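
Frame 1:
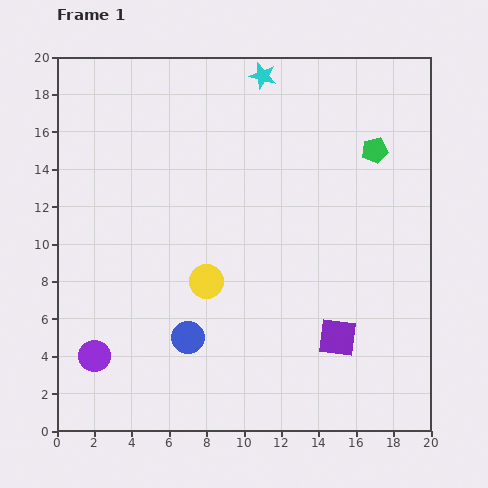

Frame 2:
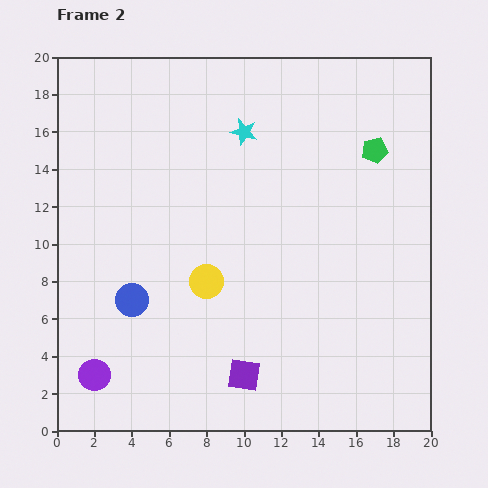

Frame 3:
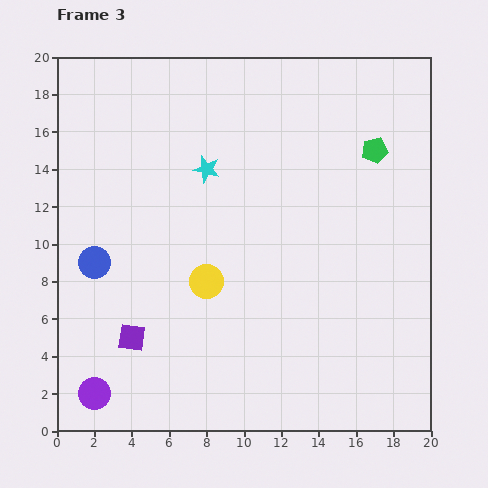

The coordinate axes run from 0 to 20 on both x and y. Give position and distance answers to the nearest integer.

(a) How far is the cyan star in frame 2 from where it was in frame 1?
3

The cyan star moved from (11, 19) to (10, 16), a distance of √(1² + 3²) ≈ 3.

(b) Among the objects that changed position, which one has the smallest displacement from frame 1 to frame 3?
the purple circle

(moved 2)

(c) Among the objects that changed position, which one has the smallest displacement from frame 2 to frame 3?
the purple circle

(moved 1)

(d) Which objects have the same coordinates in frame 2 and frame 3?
the green pentagon, the yellow circle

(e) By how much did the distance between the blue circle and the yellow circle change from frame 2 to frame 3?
+2

Distance in frame 2: 4. Distance in frame 3: 6.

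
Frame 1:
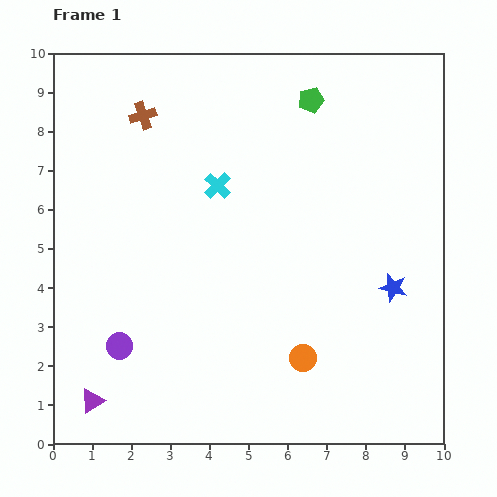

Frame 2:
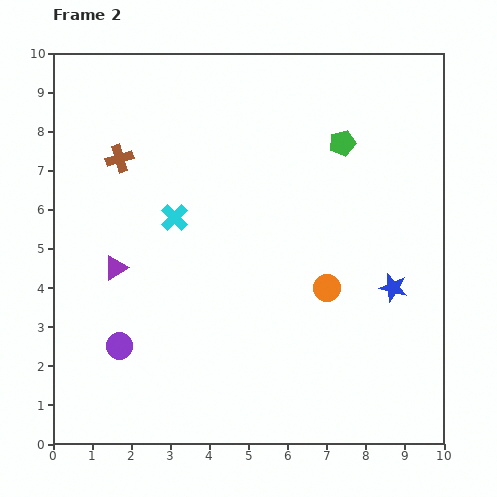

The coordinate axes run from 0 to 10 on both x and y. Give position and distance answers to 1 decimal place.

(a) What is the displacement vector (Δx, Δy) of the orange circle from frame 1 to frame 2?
(0.6, 1.8)

The orange circle was at (6.4, 2.2) in frame 1 and (7.0, 4.0) in frame 2.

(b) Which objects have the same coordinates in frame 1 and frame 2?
the blue star, the purple circle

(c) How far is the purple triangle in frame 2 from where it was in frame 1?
3.5

The purple triangle moved from (1.0, 1.1) to (1.6, 4.5), a distance of √(0.6² + 3.4²) ≈ 3.5.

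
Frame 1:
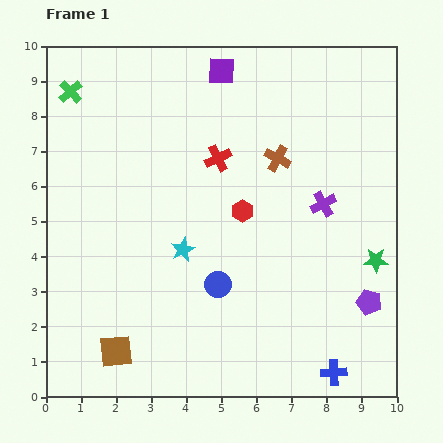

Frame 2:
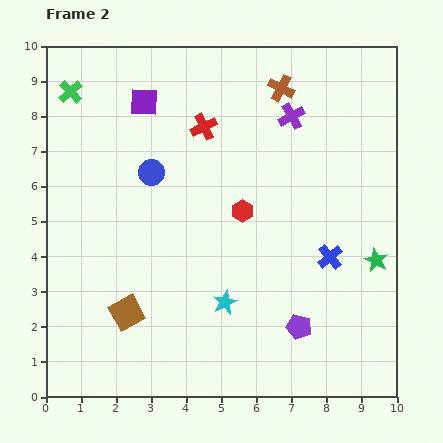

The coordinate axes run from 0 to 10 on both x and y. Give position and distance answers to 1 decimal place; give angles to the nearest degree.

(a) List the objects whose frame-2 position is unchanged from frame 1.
the red hexagon, the green star, the green cross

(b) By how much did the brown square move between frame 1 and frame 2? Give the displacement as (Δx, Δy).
(0.3, 1.1)

The brown square was at (2.0, 1.3) in frame 1 and (2.3, 2.4) in frame 2.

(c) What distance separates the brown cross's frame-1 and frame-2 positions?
2.0

The brown cross moved from (6.6, 6.8) to (6.7, 8.8), a distance of √(0.1² + 2.0²) ≈ 2.0.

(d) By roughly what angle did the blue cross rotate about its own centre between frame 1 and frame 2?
37° counter-clockwise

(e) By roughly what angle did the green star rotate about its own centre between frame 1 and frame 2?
27° clockwise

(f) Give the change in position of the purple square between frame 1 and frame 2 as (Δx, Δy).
(-2.2, -0.9)

The purple square was at (5.0, 9.3) in frame 1 and (2.8, 8.4) in frame 2.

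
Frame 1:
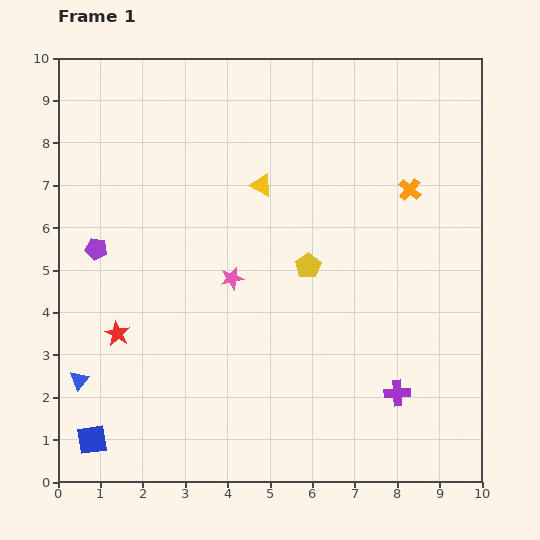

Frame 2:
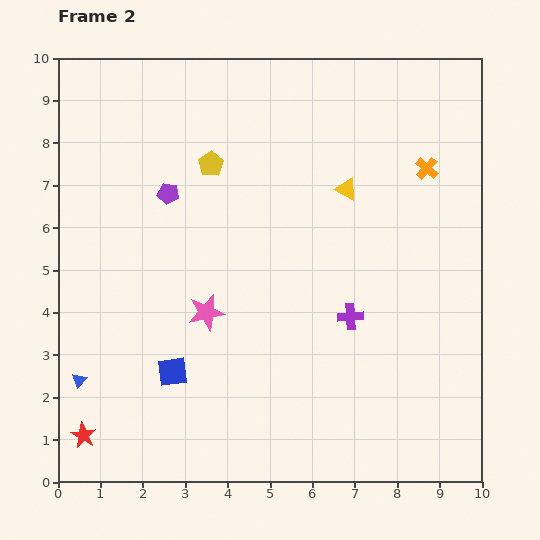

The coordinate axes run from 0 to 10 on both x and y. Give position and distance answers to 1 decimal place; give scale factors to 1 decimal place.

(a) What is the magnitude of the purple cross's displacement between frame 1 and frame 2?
2.1

The purple cross moved from (8.0, 2.1) to (6.9, 3.9), a distance of √(1.1² + 1.8²) ≈ 2.1.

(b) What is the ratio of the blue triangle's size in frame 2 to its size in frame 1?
0.8×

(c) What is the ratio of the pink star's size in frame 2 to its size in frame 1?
1.6×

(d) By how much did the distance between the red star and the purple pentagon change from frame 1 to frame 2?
+3.9

Distance in frame 1: 2.1. Distance in frame 2: 6.0.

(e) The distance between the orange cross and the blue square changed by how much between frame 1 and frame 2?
-1.8

Distance in frame 1: 9.5. Distance in frame 2: 7.7.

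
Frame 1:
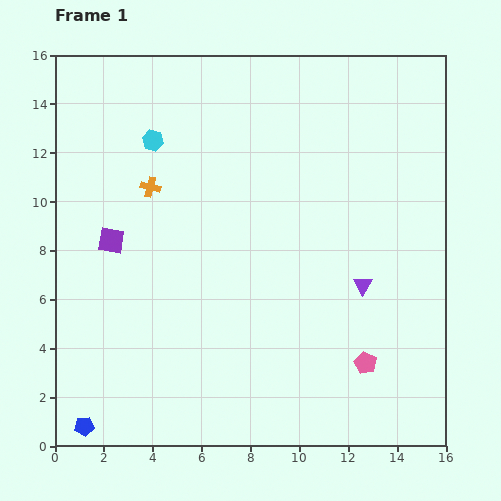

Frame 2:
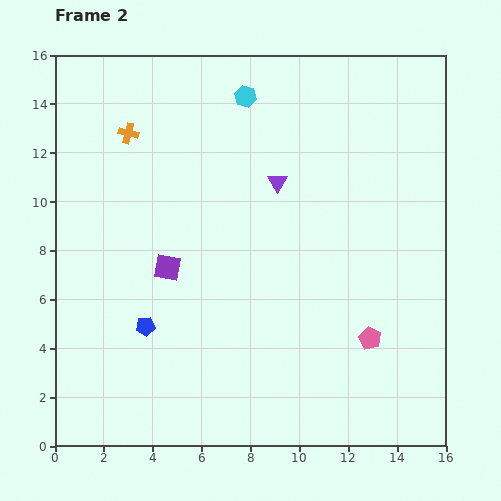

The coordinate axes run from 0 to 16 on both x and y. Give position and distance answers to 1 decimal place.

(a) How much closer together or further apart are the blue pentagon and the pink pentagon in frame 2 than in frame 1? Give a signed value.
-2.6

Distance in frame 1: 11.8. Distance in frame 2: 9.2.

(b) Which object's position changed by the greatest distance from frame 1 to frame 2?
the purple triangle

(moved 5.5; next 4.8)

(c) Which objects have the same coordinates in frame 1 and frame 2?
none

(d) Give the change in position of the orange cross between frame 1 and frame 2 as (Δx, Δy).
(-0.9, 2.2)

The orange cross was at (3.9, 10.6) in frame 1 and (3.0, 12.8) in frame 2.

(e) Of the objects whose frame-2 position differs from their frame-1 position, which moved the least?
the pink pentagon

(moved 1.0)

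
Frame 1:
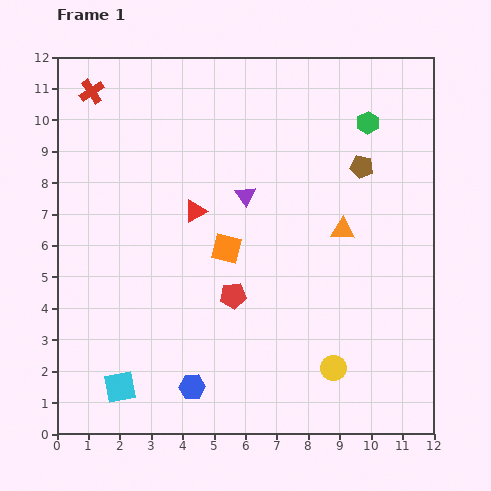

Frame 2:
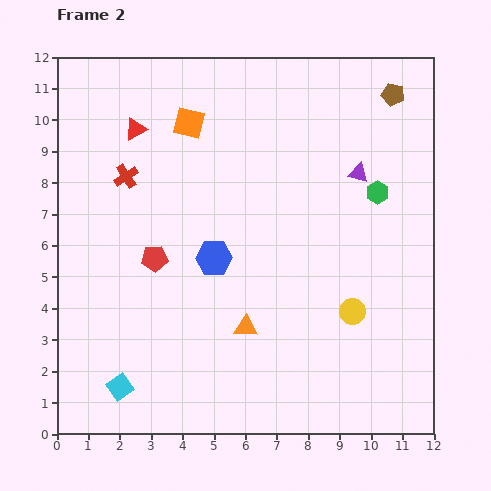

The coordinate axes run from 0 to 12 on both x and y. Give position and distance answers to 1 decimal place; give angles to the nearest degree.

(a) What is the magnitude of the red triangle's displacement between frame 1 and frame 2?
3.2

The red triangle moved from (4.4, 7.1) to (2.5, 9.7), a distance of √(1.9² + 2.6²) ≈ 3.2.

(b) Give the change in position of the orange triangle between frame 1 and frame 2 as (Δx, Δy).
(-3.1, -3.1)

The orange triangle was at (9.1, 6.5) in frame 1 and (6.0, 3.4) in frame 2.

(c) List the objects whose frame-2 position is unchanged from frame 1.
the cyan square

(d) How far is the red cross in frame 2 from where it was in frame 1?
2.9

The red cross moved from (1.1, 10.9) to (2.2, 8.2), a distance of √(1.1² + 2.7²) ≈ 2.9.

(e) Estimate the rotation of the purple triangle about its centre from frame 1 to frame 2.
39° counter-clockwise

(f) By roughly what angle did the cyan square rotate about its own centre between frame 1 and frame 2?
24° counter-clockwise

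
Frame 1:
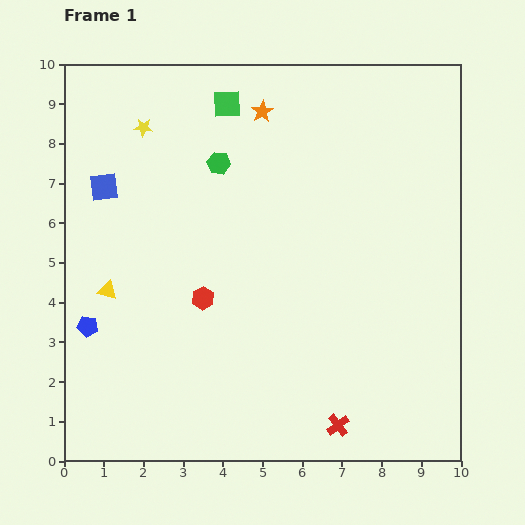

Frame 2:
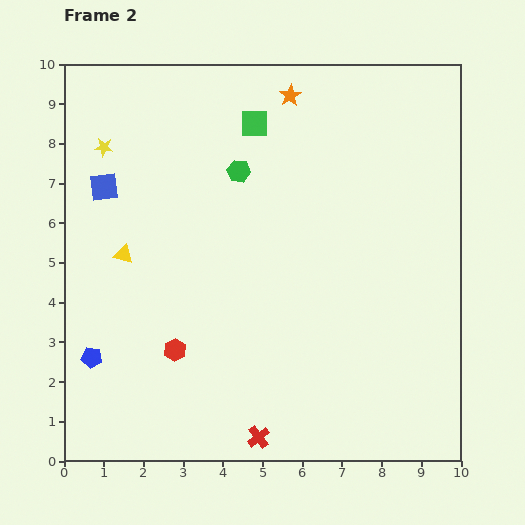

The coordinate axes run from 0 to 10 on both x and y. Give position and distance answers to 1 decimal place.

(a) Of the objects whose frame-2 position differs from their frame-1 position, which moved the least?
the green hexagon

(moved 0.5)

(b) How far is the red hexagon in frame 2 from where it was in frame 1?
1.5

The red hexagon moved from (3.5, 4.1) to (2.8, 2.8), a distance of √(0.7² + 1.3²) ≈ 1.5.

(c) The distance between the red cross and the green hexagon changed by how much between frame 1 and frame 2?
-0.5

Distance in frame 1: 7.2. Distance in frame 2: 6.7.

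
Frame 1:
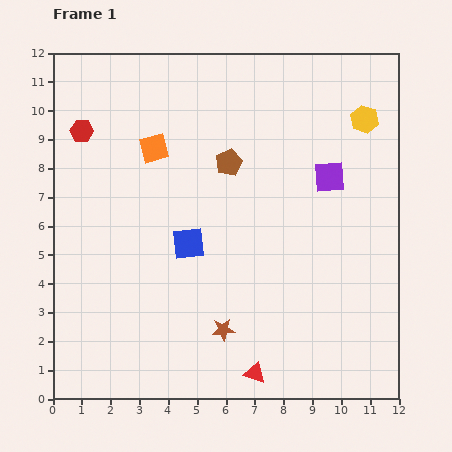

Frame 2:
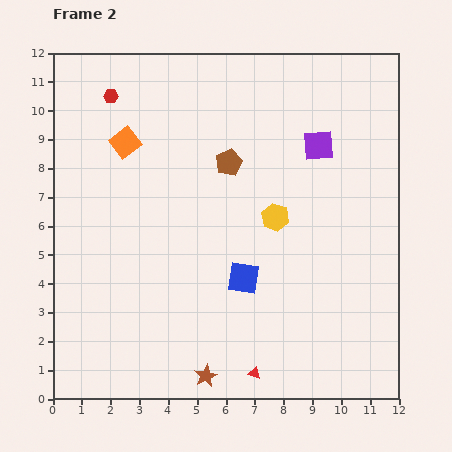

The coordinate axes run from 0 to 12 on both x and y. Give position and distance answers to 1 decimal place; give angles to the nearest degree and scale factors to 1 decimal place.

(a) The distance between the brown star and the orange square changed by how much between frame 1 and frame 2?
+1.9

Distance in frame 1: 6.7. Distance in frame 2: 8.6.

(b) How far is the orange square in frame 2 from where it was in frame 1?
1.0

The orange square moved from (3.5, 8.7) to (2.5, 8.9), a distance of √(1.0² + 0.2²) ≈ 1.0.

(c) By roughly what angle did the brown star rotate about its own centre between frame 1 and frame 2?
20° counter-clockwise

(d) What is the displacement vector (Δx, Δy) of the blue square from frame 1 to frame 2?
(1.9, -1.2)

The blue square was at (4.7, 5.4) in frame 1 and (6.6, 4.2) in frame 2.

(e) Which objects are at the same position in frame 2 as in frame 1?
the brown pentagon, the red triangle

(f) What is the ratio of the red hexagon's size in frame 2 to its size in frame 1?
0.6×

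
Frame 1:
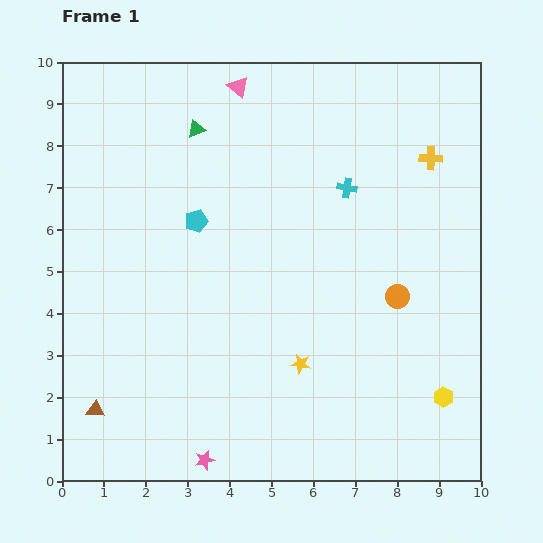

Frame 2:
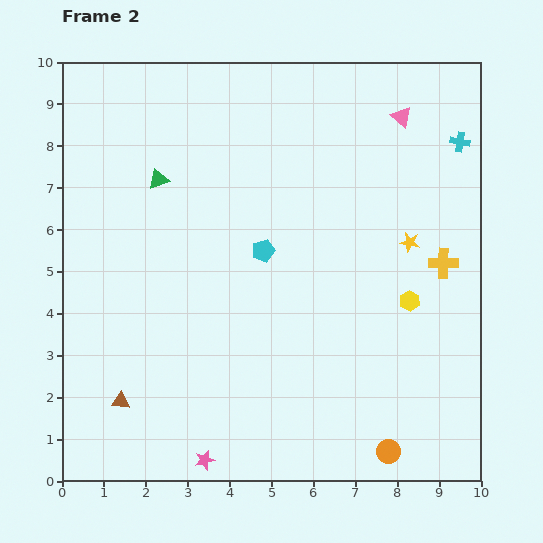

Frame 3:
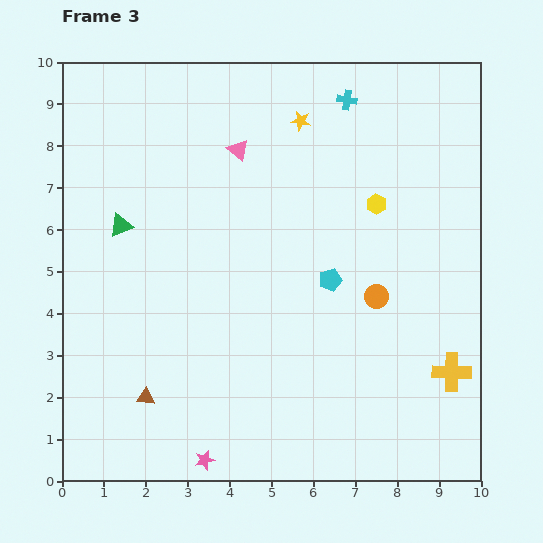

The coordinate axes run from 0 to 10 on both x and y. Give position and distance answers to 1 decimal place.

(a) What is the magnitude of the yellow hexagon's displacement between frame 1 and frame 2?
2.4

The yellow hexagon moved from (9.1, 2.0) to (8.3, 4.3), a distance of √(0.8² + 2.3²) ≈ 2.4.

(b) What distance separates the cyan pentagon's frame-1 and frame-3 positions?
3.5

The cyan pentagon moved from (3.2, 6.2) to (6.4, 4.8), a distance of √(3.2² + 1.4²) ≈ 3.5.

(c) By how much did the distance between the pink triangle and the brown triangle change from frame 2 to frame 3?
-3.2

Distance in frame 2: 9.5. Distance in frame 3: 6.3.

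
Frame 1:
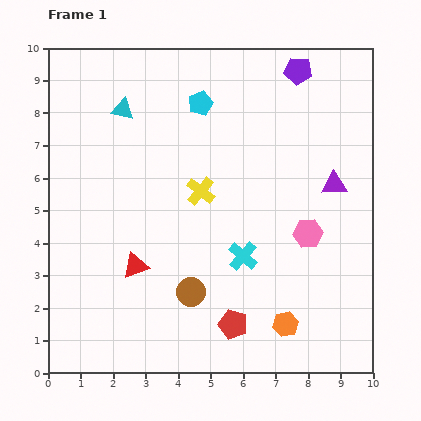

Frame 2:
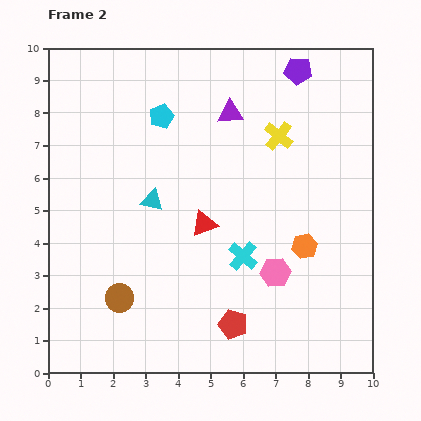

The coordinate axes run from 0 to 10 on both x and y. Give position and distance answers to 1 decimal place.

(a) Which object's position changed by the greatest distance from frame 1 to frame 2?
the purple triangle

(moved 3.9; next 2.9)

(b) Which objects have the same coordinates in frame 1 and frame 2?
the purple pentagon, the red pentagon, the cyan cross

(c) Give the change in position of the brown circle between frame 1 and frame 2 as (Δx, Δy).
(-2.2, -0.2)

The brown circle was at (4.4, 2.5) in frame 1 and (2.2, 2.3) in frame 2.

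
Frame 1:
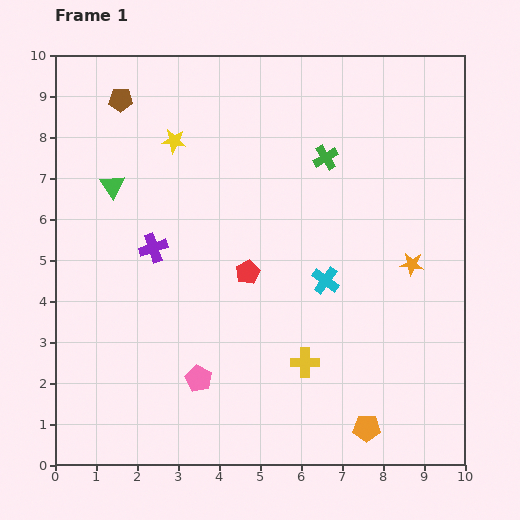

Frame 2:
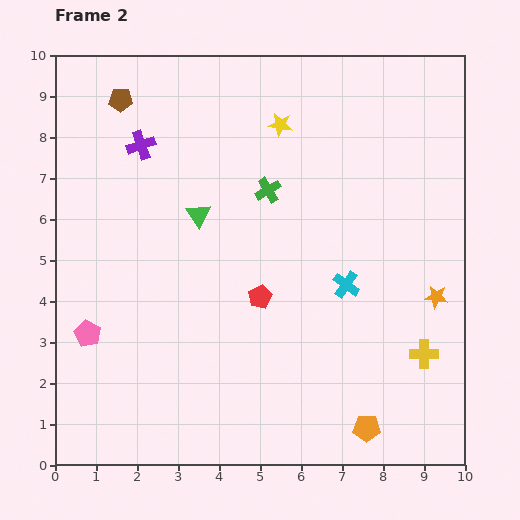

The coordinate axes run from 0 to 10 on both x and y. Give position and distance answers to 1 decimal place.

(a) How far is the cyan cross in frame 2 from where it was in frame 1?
0.5

The cyan cross moved from (6.6, 4.5) to (7.1, 4.4), a distance of √(0.5² + 0.1²) ≈ 0.5.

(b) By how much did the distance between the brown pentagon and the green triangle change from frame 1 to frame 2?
+1.3

Distance in frame 1: 2.1. Distance in frame 2: 3.4.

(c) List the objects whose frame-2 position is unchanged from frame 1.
the orange pentagon, the brown pentagon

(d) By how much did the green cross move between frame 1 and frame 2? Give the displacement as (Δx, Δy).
(-1.4, -0.8)

The green cross was at (6.6, 7.5) in frame 1 and (5.2, 6.7) in frame 2.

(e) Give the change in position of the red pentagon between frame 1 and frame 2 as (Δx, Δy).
(0.3, -0.6)

The red pentagon was at (4.7, 4.7) in frame 1 and (5.0, 4.1) in frame 2.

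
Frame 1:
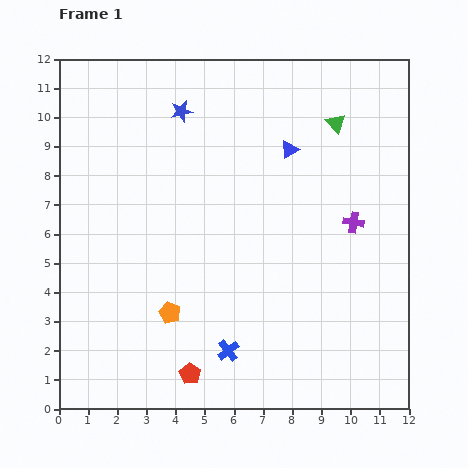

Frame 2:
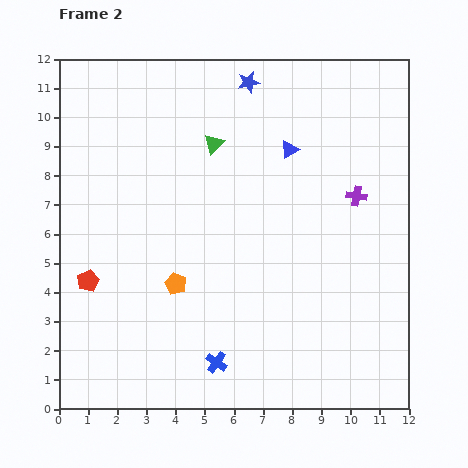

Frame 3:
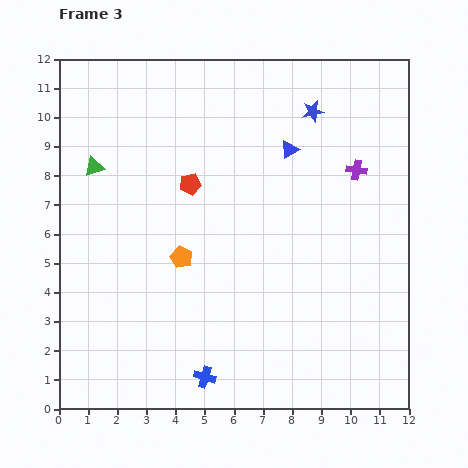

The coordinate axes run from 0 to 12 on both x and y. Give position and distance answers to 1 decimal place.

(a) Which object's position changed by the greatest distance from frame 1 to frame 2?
the red pentagon

(moved 4.7; next 4.3)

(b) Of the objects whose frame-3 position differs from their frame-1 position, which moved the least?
the blue cross

(moved 1.2)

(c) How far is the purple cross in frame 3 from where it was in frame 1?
1.8

The purple cross moved from (10.1, 6.4) to (10.2, 8.2), a distance of √(0.1² + 1.8²) ≈ 1.8.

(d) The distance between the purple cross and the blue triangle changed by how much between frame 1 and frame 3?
-0.9

Distance in frame 1: 3.3. Distance in frame 3: 2.4.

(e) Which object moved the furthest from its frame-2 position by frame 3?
the red pentagon

(moved 4.8; next 4.2)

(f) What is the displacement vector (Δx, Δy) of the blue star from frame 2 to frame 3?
(2.2, -1.0)

The blue star was at (6.5, 11.2) in frame 2 and (8.7, 10.2) in frame 3.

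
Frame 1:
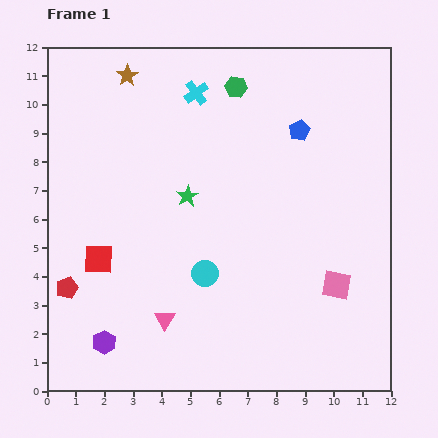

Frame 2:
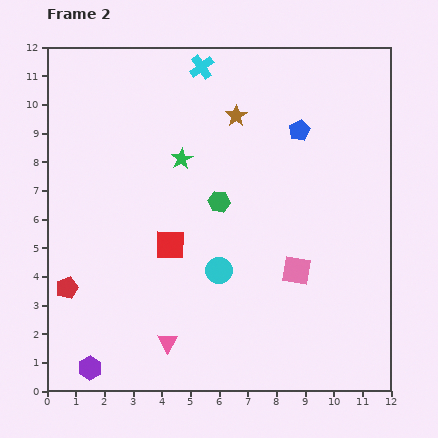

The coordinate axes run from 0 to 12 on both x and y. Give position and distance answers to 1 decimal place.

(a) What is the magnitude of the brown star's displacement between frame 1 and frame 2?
4.0

The brown star moved from (2.8, 11.0) to (6.6, 9.6), a distance of √(3.8² + 1.4²) ≈ 4.0.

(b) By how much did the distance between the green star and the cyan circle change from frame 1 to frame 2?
+1.3

Distance in frame 1: 2.8. Distance in frame 2: 4.1.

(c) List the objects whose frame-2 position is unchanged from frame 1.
the blue pentagon, the red pentagon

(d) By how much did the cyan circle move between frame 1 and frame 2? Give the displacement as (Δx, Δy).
(0.5, 0.1)

The cyan circle was at (5.5, 4.1) in frame 1 and (6.0, 4.2) in frame 2.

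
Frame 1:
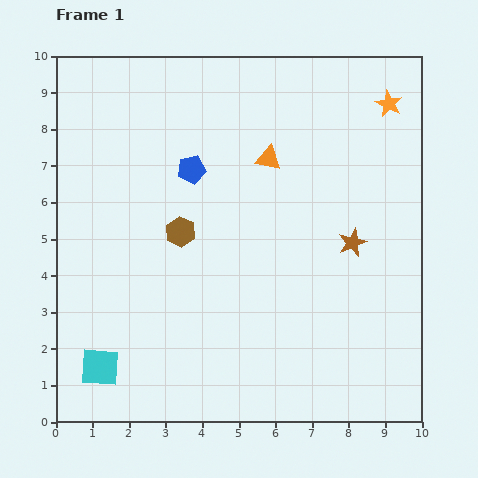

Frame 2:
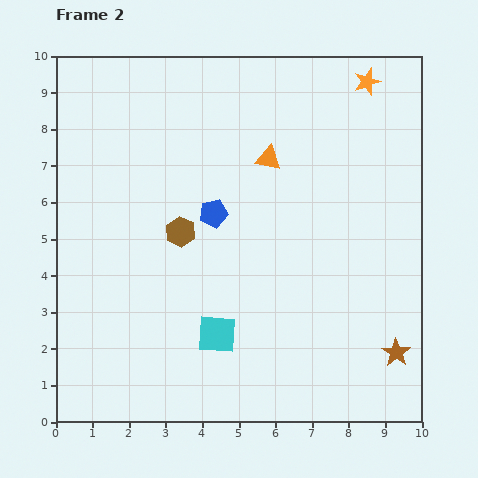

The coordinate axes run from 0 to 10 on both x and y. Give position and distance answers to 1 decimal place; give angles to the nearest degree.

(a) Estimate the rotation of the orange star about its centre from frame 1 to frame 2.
24° clockwise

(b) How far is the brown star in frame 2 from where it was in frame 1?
3.2

The brown star moved from (8.1, 4.9) to (9.3, 1.9), a distance of √(1.2² + 3.0²) ≈ 3.2.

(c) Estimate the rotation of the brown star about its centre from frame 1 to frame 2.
15° counter-clockwise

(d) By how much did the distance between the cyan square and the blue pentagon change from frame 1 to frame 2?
-2.7

Distance in frame 1: 6.0. Distance in frame 2: 3.3.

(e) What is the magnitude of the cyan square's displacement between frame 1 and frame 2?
3.3

The cyan square moved from (1.2, 1.5) to (4.4, 2.4), a distance of √(3.2² + 0.9²) ≈ 3.3.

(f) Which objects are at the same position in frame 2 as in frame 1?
the orange triangle, the brown hexagon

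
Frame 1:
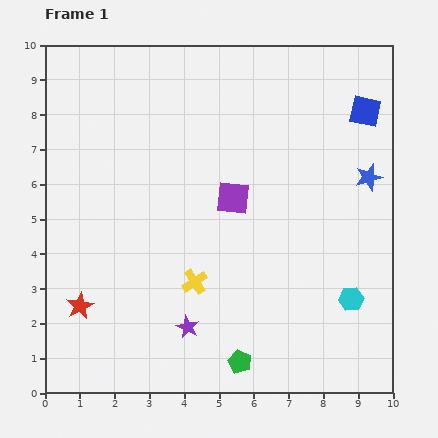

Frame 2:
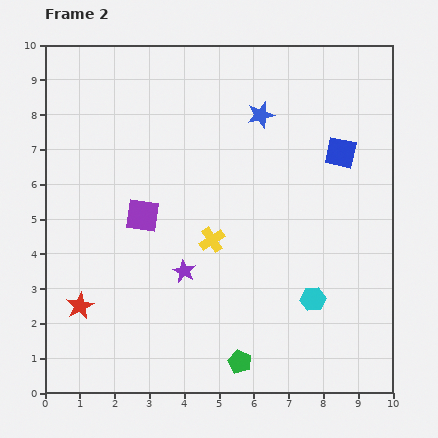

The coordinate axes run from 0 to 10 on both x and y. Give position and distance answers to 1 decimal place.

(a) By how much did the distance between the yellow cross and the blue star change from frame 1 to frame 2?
-1.9

Distance in frame 1: 5.8. Distance in frame 2: 3.9.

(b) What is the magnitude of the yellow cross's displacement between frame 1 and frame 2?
1.3

The yellow cross moved from (4.3, 3.2) to (4.8, 4.4), a distance of √(0.5² + 1.2²) ≈ 1.3.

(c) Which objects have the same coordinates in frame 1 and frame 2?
the red star, the green pentagon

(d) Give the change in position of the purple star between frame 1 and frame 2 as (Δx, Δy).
(-0.1, 1.6)

The purple star was at (4.1, 1.9) in frame 1 and (4.0, 3.5) in frame 2.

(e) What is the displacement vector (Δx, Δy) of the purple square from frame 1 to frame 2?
(-2.6, -0.5)

The purple square was at (5.4, 5.6) in frame 1 and (2.8, 5.1) in frame 2.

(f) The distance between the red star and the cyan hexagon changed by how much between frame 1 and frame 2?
-1.1

Distance in frame 1: 7.8. Distance in frame 2: 6.7.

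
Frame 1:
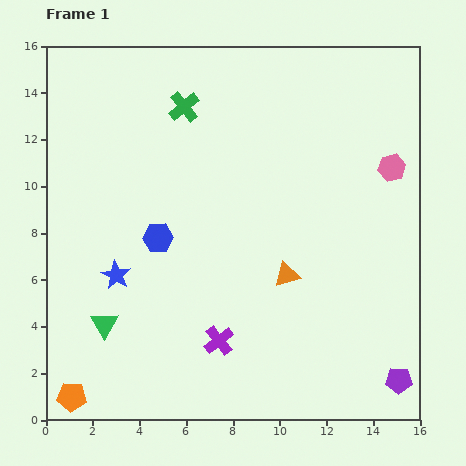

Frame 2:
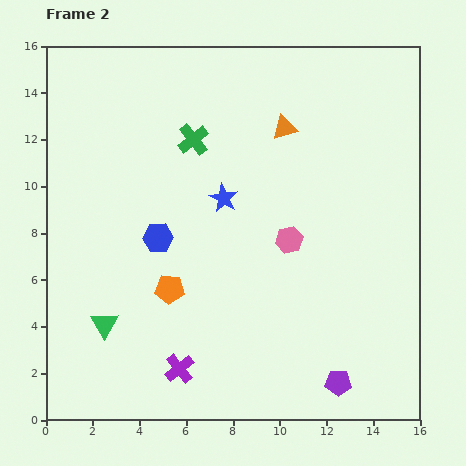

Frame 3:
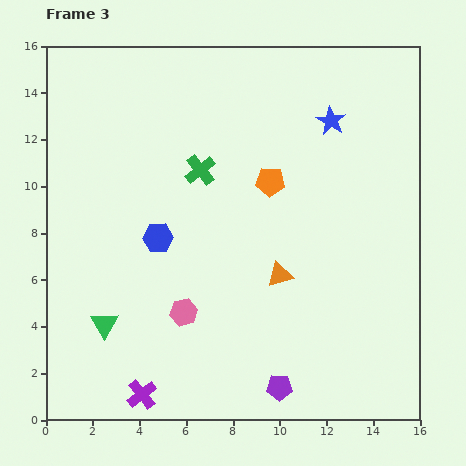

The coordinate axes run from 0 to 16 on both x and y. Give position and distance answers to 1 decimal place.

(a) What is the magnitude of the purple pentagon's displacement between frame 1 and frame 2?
2.6

The purple pentagon moved from (15.1, 1.7) to (12.5, 1.6), a distance of √(2.6² + 0.1²) ≈ 2.6.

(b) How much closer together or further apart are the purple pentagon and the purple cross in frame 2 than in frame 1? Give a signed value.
-1.1

Distance in frame 1: 7.9. Distance in frame 2: 6.8.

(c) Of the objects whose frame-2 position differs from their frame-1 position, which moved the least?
the green cross

(moved 1.5)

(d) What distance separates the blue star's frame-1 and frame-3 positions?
11.3

The blue star moved from (3.0, 6.2) to (12.2, 12.8), a distance of √(9.2² + 6.6²) ≈ 11.3.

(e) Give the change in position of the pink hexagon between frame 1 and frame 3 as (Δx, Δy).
(-8.9, -6.2)

The pink hexagon was at (14.8, 10.8) in frame 1 and (5.9, 4.6) in frame 3.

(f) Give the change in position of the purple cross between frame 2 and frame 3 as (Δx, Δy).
(-1.6, -1.1)

The purple cross was at (5.7, 2.2) in frame 2 and (4.1, 1.1) in frame 3.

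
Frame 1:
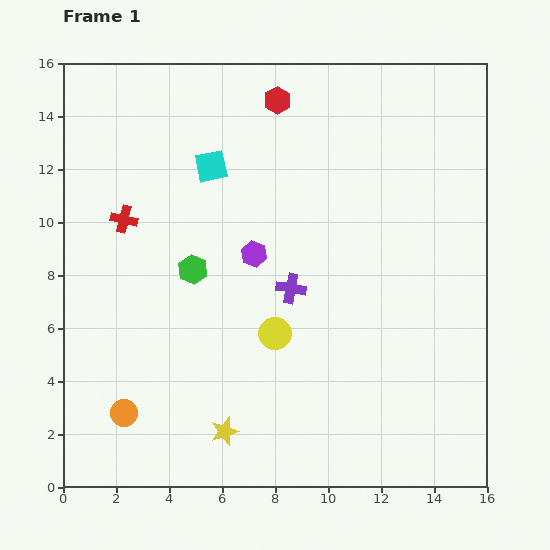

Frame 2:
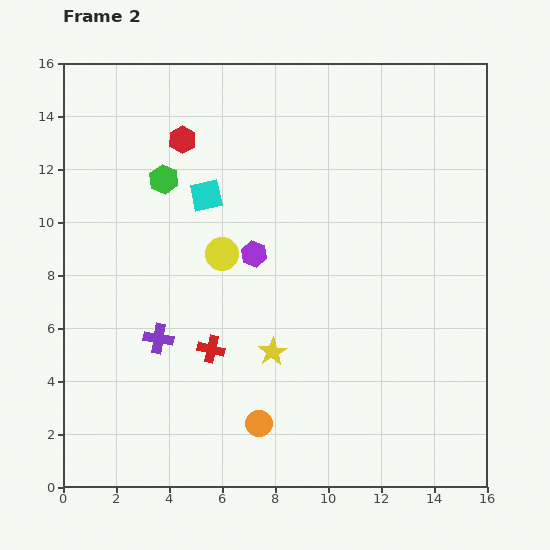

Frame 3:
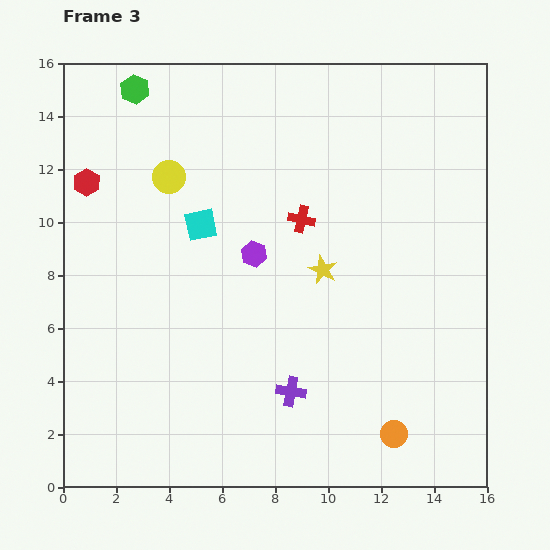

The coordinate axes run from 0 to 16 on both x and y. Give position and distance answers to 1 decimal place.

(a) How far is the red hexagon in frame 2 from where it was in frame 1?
3.9

The red hexagon moved from (8.1, 14.6) to (4.5, 13.1), a distance of √(3.6² + 1.5²) ≈ 3.9.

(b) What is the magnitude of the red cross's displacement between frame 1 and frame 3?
6.7

The red cross moved from (2.3, 10.1) to (9.0, 10.1), a distance of √(6.7² + 0.0²) ≈ 6.7.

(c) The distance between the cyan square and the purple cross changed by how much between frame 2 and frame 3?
+1.5

Distance in frame 2: 5.7. Distance in frame 3: 7.2.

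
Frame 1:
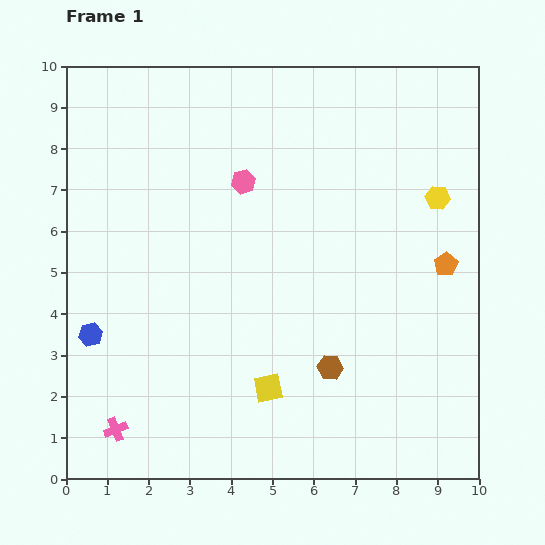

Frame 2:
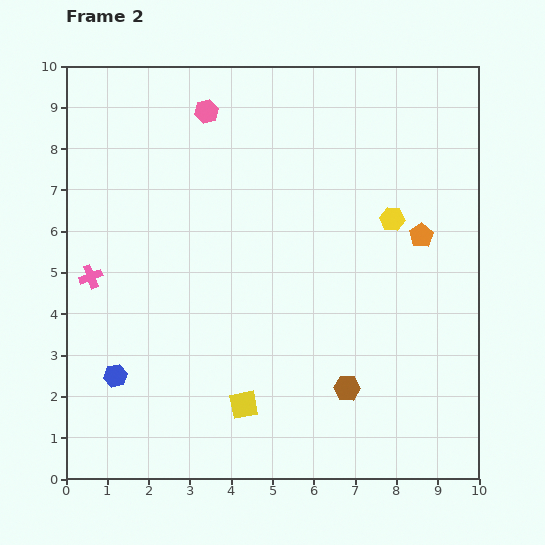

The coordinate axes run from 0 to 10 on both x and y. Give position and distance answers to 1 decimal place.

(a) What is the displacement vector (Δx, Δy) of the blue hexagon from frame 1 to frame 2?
(0.6, -1.0)

The blue hexagon was at (0.6, 3.5) in frame 1 and (1.2, 2.5) in frame 2.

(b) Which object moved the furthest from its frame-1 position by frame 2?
the pink cross

(moved 3.7; next 1.9)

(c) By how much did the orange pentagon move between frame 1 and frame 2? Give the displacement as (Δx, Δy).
(-0.6, 0.7)

The orange pentagon was at (9.2, 5.2) in frame 1 and (8.6, 5.9) in frame 2.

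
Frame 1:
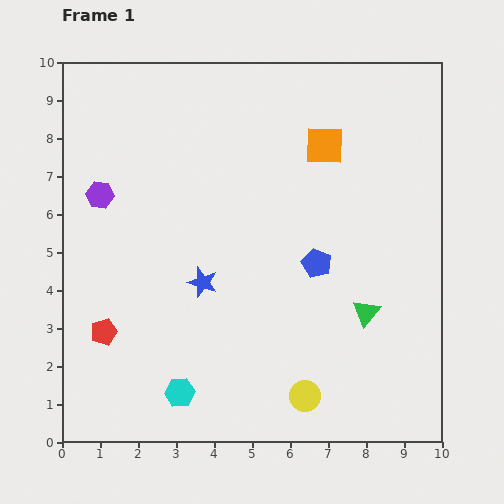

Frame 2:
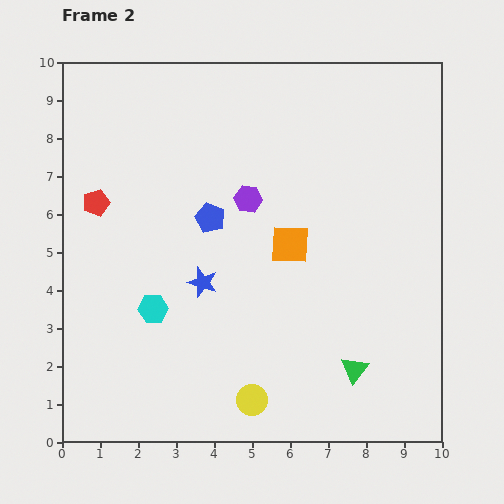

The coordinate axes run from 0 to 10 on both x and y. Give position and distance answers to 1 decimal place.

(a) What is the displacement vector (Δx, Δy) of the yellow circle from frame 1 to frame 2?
(-1.4, -0.1)

The yellow circle was at (6.4, 1.2) in frame 1 and (5.0, 1.1) in frame 2.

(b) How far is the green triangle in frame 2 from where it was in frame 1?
1.5

The green triangle moved from (8.0, 3.4) to (7.7, 1.9), a distance of √(0.3² + 1.5²) ≈ 1.5.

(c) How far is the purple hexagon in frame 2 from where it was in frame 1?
3.9

The purple hexagon moved from (1.0, 6.5) to (4.9, 6.4), a distance of √(3.9² + 0.1²) ≈ 3.9.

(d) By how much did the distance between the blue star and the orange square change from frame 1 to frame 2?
-2.3

Distance in frame 1: 4.8. Distance in frame 2: 2.5.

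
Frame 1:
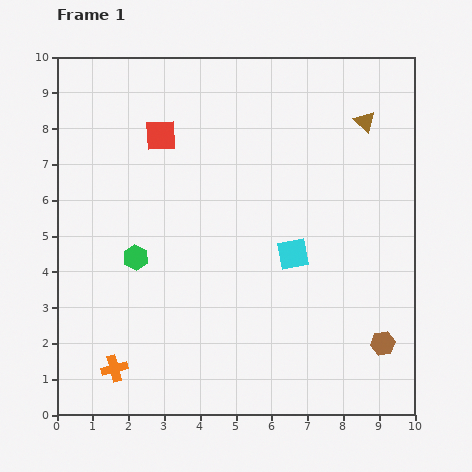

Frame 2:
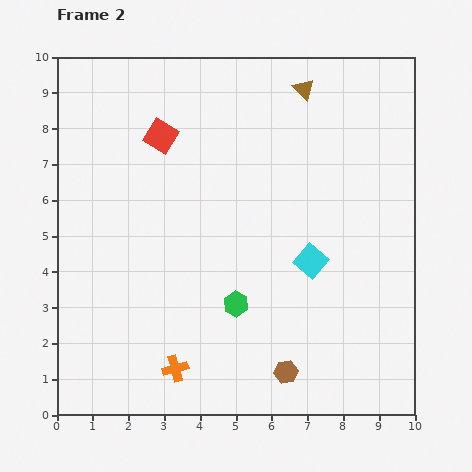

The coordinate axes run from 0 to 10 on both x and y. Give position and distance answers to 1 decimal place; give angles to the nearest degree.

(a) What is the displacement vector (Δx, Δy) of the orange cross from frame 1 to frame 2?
(1.7, 0.0)

The orange cross was at (1.6, 1.3) in frame 1 and (3.3, 1.3) in frame 2.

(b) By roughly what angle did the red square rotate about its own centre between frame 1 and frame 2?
34° clockwise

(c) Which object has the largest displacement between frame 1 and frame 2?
the green hexagon

(moved 3.1; next 2.8)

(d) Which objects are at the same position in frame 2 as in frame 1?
the red square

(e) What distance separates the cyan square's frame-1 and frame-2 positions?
0.5

The cyan square moved from (6.6, 4.5) to (7.1, 4.3), a distance of √(0.5² + 0.2²) ≈ 0.5.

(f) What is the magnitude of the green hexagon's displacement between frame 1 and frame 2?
3.1

The green hexagon moved from (2.2, 4.4) to (5.0, 3.1), a distance of √(2.8² + 1.3²) ≈ 3.1.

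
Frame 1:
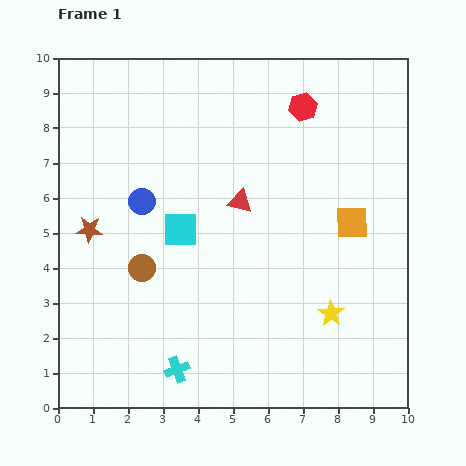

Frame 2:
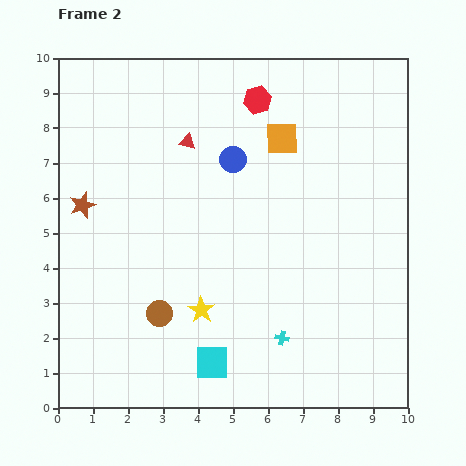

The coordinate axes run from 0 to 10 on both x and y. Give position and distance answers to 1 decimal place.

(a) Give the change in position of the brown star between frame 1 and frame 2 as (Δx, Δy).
(-0.2, 0.7)

The brown star was at (0.9, 5.1) in frame 1 and (0.7, 5.8) in frame 2.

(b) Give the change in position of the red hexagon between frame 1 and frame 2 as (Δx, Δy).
(-1.3, 0.2)

The red hexagon was at (7.0, 8.6) in frame 1 and (5.7, 8.8) in frame 2.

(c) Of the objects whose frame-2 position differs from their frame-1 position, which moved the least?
the brown star

(moved 0.7)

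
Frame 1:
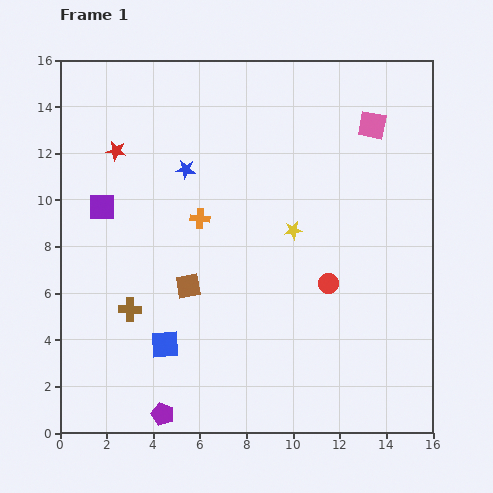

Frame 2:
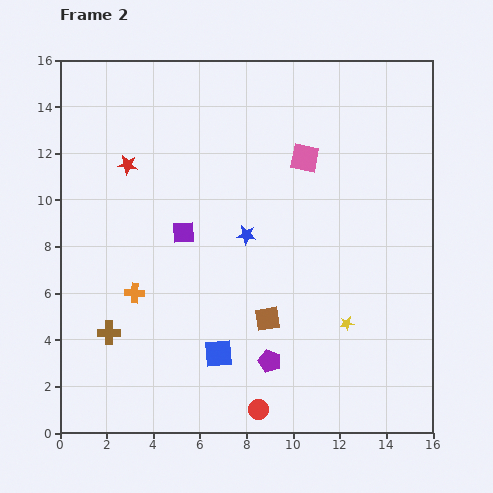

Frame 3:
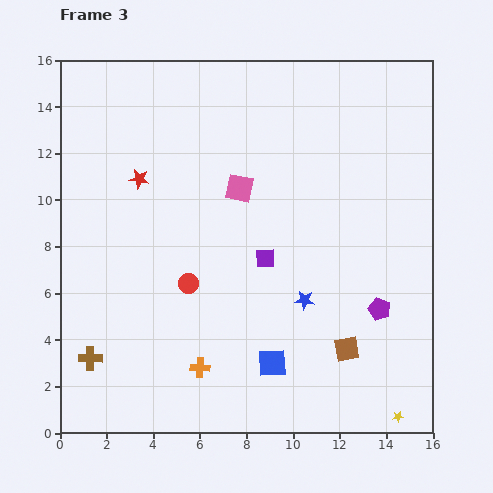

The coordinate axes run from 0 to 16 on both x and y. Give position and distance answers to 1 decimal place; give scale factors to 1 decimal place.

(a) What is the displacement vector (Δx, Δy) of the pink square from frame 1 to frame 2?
(-2.9, -1.4)

The pink square was at (13.4, 13.2) in frame 1 and (10.5, 11.8) in frame 2.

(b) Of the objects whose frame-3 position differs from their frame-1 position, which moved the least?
the red star

(moved 1.6)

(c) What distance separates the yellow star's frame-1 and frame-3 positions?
9.2

The yellow star moved from (10.0, 8.7) to (14.5, 0.7), a distance of √(4.5² + 8.0²) ≈ 9.2.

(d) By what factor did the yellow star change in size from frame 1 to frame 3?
0.6×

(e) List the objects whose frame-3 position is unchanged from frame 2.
none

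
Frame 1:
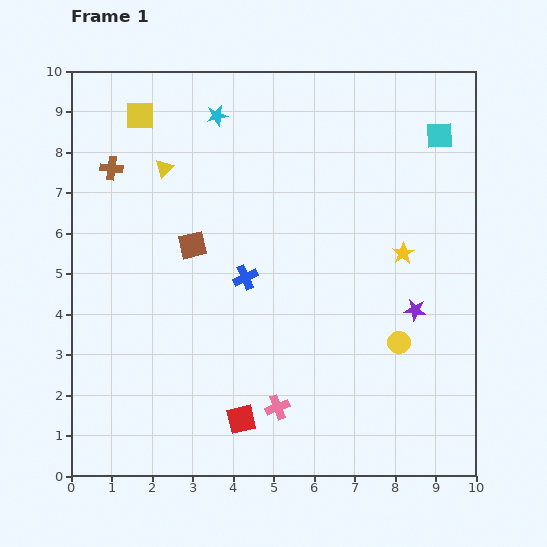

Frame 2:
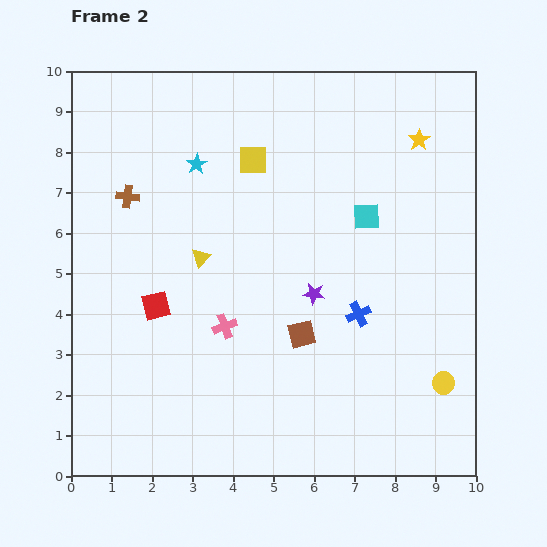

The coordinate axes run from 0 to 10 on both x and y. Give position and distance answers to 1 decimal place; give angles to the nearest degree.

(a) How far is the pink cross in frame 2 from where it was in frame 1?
2.4

The pink cross moved from (5.1, 1.7) to (3.8, 3.7), a distance of √(1.3² + 2.0²) ≈ 2.4.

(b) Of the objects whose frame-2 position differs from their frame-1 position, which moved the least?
the brown cross

(moved 0.8)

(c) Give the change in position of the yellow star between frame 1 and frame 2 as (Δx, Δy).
(0.4, 2.8)

The yellow star was at (8.2, 5.5) in frame 1 and (8.6, 8.3) in frame 2.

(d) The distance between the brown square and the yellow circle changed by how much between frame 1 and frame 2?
-1.9

Distance in frame 1: 5.6. Distance in frame 2: 3.7.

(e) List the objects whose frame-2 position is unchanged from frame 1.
none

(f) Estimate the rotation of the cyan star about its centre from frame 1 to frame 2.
21° counter-clockwise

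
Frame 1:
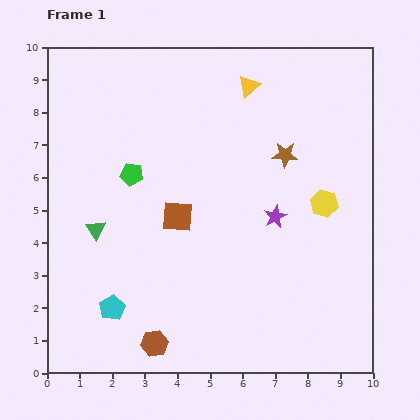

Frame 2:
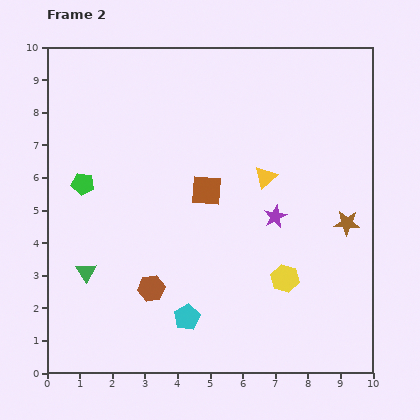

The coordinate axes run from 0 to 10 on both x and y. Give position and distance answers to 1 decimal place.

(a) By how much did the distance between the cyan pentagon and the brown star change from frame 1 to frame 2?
-1.4

Distance in frame 1: 7.1. Distance in frame 2: 5.7.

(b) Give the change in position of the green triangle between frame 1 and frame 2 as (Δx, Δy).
(-0.3, -1.3)

The green triangle was at (1.5, 4.4) in frame 1 and (1.2, 3.1) in frame 2.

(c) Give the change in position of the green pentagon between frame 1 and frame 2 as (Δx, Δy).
(-1.5, -0.3)

The green pentagon was at (2.6, 6.1) in frame 1 and (1.1, 5.8) in frame 2.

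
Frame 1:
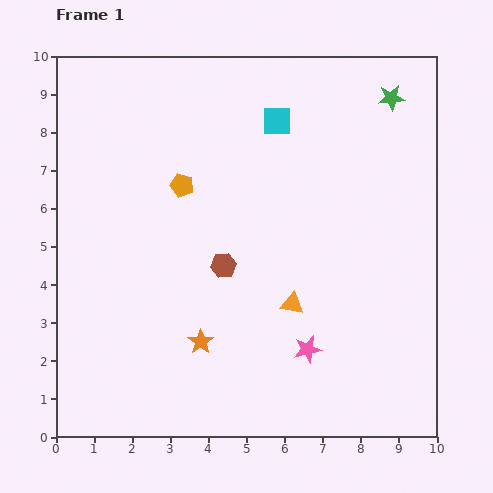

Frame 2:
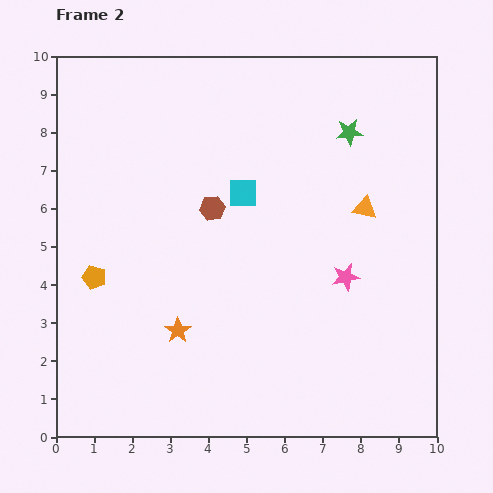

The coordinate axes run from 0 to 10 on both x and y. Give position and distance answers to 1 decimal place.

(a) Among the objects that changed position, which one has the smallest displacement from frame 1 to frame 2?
the orange star

(moved 0.7)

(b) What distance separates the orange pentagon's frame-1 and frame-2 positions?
3.3

The orange pentagon moved from (3.3, 6.6) to (1.0, 4.2), a distance of √(2.3² + 2.4²) ≈ 3.3.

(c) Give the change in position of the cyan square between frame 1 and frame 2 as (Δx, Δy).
(-0.9, -1.9)

The cyan square was at (5.8, 8.3) in frame 1 and (4.9, 6.4) in frame 2.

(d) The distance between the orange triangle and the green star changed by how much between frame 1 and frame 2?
-4.0

Distance in frame 1: 6.0. Distance in frame 2: 2.0.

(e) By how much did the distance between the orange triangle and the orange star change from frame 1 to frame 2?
+3.3

Distance in frame 1: 2.6. Distance in frame 2: 5.9.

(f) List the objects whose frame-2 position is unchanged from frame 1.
none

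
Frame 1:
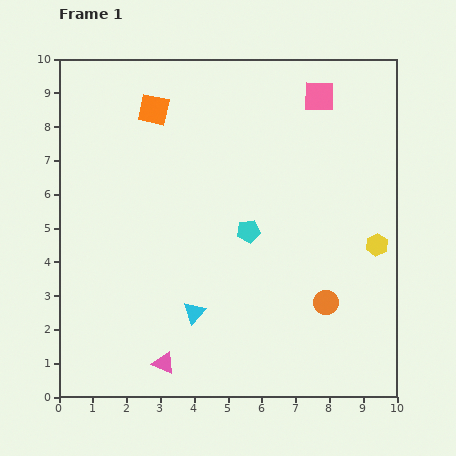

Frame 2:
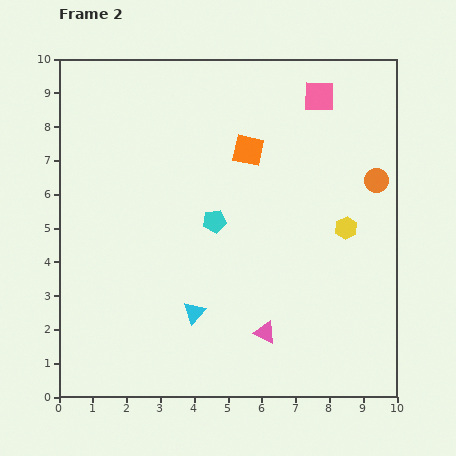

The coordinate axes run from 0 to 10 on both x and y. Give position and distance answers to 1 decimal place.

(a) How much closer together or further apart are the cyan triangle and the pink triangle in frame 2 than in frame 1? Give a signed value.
+0.5

Distance in frame 1: 1.7. Distance in frame 2: 2.2.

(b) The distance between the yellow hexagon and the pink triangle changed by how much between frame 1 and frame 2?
-3.3

Distance in frame 1: 7.2. Distance in frame 2: 3.9.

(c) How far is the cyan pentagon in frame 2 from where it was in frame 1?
1.0

The cyan pentagon moved from (5.6, 4.9) to (4.6, 5.2), a distance of √(1.0² + 0.3²) ≈ 1.0.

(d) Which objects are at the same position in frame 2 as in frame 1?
the pink square, the cyan triangle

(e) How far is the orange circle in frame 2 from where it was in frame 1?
3.9

The orange circle moved from (7.9, 2.8) to (9.4, 6.4), a distance of √(1.5² + 3.6²) ≈ 3.9.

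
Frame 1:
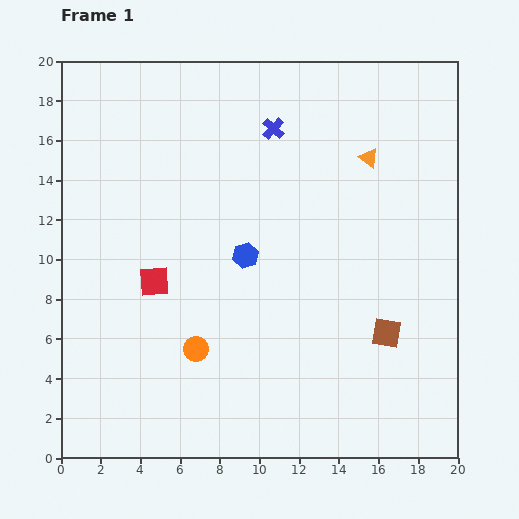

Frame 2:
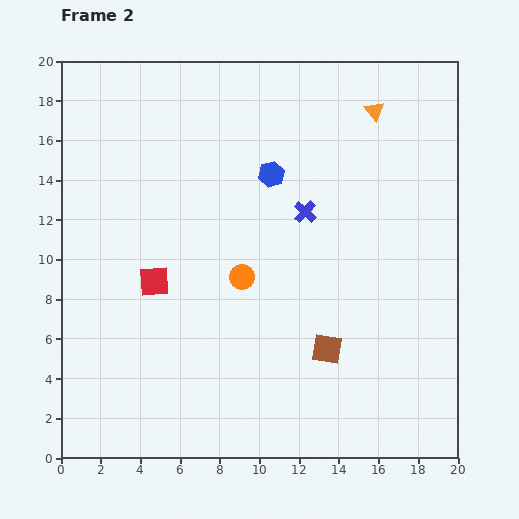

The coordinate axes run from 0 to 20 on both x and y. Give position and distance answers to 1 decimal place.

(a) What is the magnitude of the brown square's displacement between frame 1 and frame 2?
3.1

The brown square moved from (16.4, 6.3) to (13.4, 5.5), a distance of √(3.0² + 0.8²) ≈ 3.1.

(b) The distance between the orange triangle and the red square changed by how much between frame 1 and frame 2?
+1.5

Distance in frame 1: 12.5. Distance in frame 2: 14.0.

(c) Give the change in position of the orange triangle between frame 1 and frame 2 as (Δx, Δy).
(0.3, 2.4)

The orange triangle was at (15.5, 15.1) in frame 1 and (15.8, 17.5) in frame 2.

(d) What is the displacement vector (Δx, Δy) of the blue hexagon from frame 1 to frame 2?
(1.3, 4.1)

The blue hexagon was at (9.3, 10.2) in frame 1 and (10.6, 14.3) in frame 2.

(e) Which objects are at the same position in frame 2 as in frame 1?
the red square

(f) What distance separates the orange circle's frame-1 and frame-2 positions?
4.3

The orange circle moved from (6.8, 5.5) to (9.1, 9.1), a distance of √(2.3² + 3.6²) ≈ 4.3.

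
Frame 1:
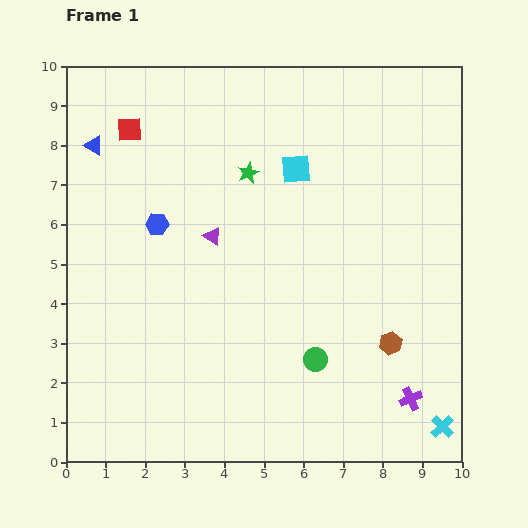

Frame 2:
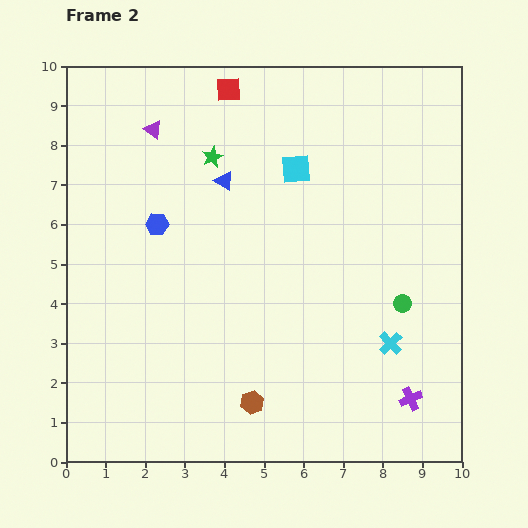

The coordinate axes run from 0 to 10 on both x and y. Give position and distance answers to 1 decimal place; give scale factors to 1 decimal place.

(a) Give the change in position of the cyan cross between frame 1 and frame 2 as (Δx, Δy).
(-1.3, 2.1)

The cyan cross was at (9.5, 0.9) in frame 1 and (8.2, 3.0) in frame 2.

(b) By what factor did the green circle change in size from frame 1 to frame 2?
0.8×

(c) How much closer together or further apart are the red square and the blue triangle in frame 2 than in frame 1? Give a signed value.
+1.3

Distance in frame 1: 1.0. Distance in frame 2: 2.3.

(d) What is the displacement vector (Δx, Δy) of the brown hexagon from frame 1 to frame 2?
(-3.5, -1.5)

The brown hexagon was at (8.2, 3.0) in frame 1 and (4.7, 1.5) in frame 2.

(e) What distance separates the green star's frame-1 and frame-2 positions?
1.0

The green star moved from (4.6, 7.3) to (3.7, 7.7), a distance of √(0.9² + 0.4²) ≈ 1.0.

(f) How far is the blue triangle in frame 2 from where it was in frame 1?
3.4

The blue triangle moved from (0.7, 8.0) to (4.0, 7.1), a distance of √(3.3² + 0.9²) ≈ 3.4.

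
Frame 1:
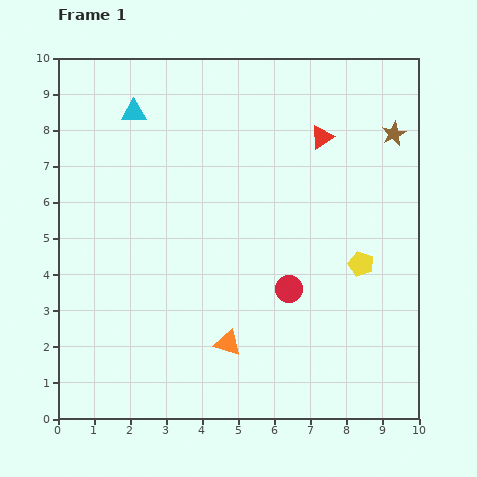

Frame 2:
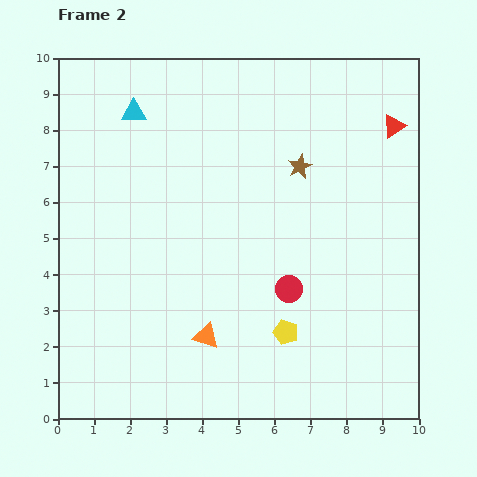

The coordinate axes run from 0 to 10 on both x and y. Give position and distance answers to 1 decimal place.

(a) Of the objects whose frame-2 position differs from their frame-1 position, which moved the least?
the orange triangle

(moved 0.6)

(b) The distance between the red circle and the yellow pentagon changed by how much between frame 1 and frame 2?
-0.9

Distance in frame 1: 2.1. Distance in frame 2: 1.2.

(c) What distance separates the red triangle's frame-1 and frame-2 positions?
2.0

The red triangle moved from (7.3, 7.8) to (9.3, 8.1), a distance of √(2.0² + 0.3²) ≈ 2.0.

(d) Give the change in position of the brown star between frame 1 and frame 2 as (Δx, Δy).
(-2.6, -0.9)

The brown star was at (9.3, 7.9) in frame 1 and (6.7, 7.0) in frame 2.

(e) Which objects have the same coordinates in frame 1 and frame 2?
the red circle, the cyan triangle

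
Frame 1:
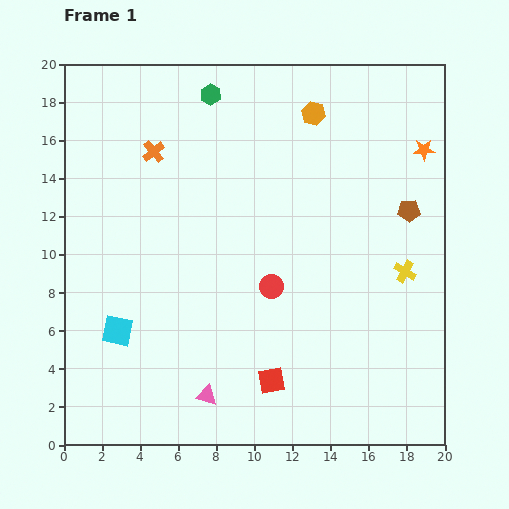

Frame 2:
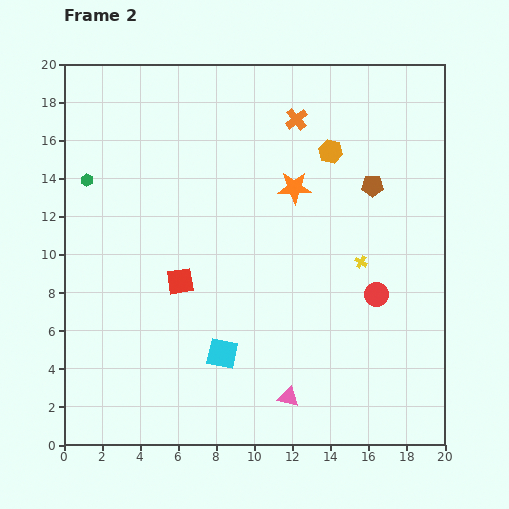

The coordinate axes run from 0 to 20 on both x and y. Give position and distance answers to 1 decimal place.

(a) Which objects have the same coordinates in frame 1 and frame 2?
none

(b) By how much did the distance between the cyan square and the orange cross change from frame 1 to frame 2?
+3.3

Distance in frame 1: 9.6. Distance in frame 2: 12.9.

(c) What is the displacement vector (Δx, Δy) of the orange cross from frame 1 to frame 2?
(7.5, 1.7)

The orange cross was at (4.7, 15.4) in frame 1 and (12.2, 17.1) in frame 2.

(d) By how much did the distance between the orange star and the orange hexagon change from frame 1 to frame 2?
-3.4

Distance in frame 1: 6.1. Distance in frame 2: 2.7.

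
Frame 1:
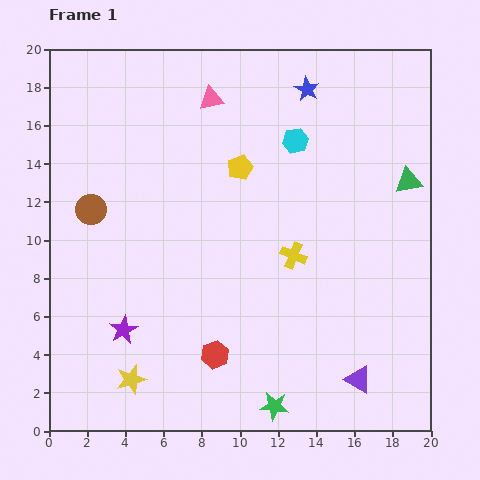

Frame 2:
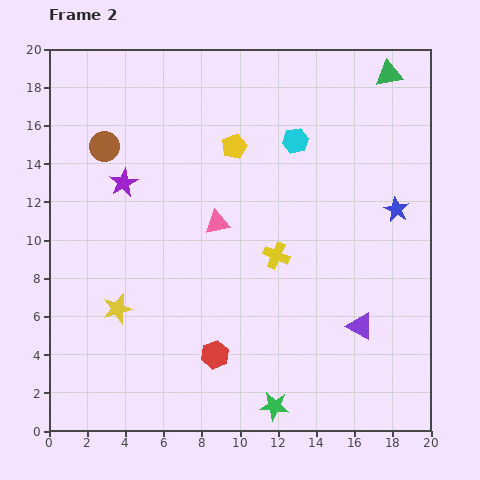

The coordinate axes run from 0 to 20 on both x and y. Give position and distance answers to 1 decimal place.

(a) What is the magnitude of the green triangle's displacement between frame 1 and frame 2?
5.7

The green triangle moved from (18.8, 13.1) to (17.8, 18.7), a distance of √(1.0² + 5.6²) ≈ 5.7.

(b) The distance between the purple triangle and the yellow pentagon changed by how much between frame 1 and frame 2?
-1.2

Distance in frame 1: 12.7. Distance in frame 2: 11.5.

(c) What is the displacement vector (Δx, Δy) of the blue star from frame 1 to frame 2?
(4.7, -6.3)

The blue star was at (13.5, 17.9) in frame 1 and (18.2, 11.6) in frame 2.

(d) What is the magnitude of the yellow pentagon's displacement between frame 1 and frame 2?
1.1

The yellow pentagon moved from (10.0, 13.8) to (9.7, 14.9), a distance of √(0.3² + 1.1²) ≈ 1.1.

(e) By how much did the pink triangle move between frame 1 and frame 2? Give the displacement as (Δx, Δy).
(0.3, -6.5)

The pink triangle was at (8.5, 17.4) in frame 1 and (8.8, 10.9) in frame 2.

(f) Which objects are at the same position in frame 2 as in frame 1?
the red hexagon, the green star, the cyan hexagon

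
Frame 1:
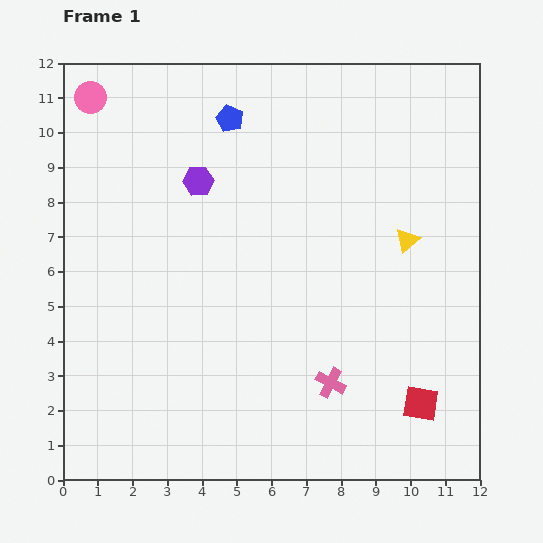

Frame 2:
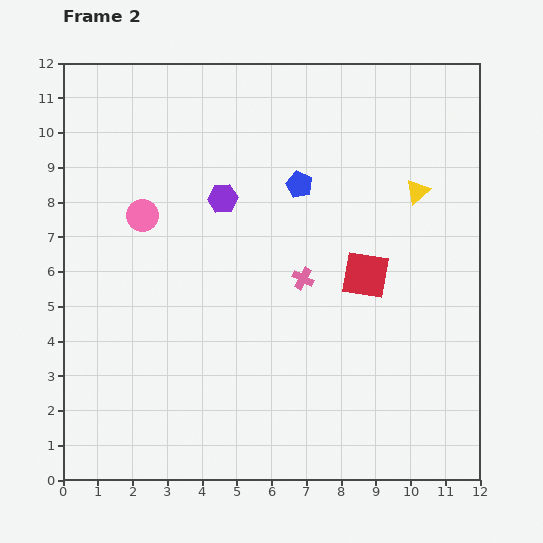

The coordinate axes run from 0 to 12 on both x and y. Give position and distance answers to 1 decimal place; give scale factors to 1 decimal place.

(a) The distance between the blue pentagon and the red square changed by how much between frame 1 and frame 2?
-6.7

Distance in frame 1: 9.9. Distance in frame 2: 3.2.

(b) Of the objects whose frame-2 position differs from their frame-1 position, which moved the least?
the purple hexagon

(moved 0.9)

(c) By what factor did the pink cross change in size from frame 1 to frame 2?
0.7×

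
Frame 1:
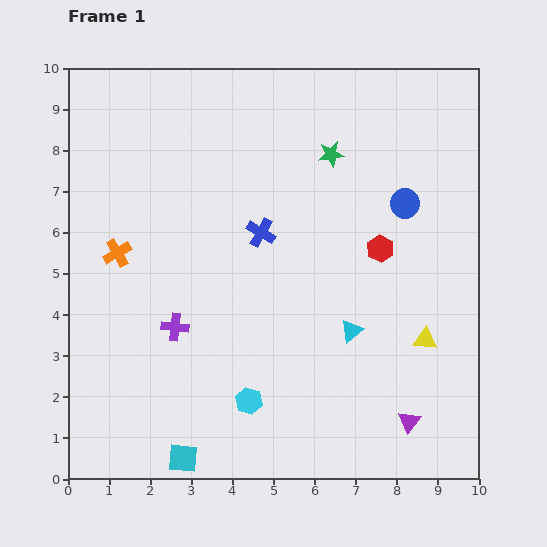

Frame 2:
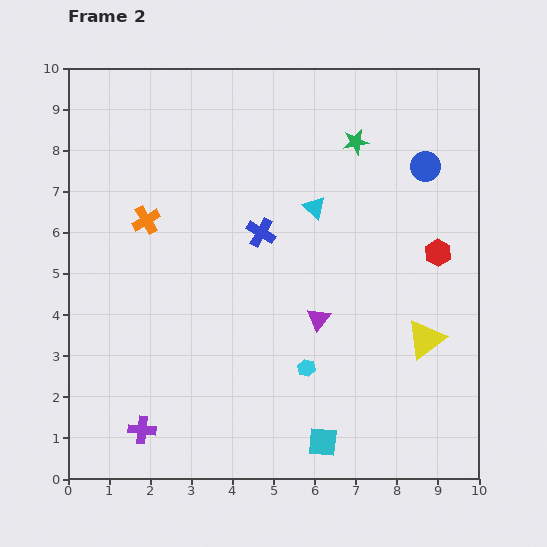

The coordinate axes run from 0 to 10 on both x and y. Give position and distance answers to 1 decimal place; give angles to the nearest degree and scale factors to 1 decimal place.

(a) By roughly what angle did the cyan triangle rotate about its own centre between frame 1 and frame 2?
39° counter-clockwise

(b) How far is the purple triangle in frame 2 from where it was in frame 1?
3.3

The purple triangle moved from (8.3, 1.4) to (6.1, 3.9), a distance of √(2.2² + 2.5²) ≈ 3.3.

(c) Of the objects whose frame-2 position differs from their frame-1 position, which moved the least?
the green star

(moved 0.7)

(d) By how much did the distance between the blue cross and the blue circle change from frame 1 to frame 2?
+0.7

Distance in frame 1: 3.6. Distance in frame 2: 4.3.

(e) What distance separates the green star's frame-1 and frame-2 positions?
0.7

The green star moved from (6.4, 7.9) to (7.0, 8.2), a distance of √(0.6² + 0.3²) ≈ 0.7.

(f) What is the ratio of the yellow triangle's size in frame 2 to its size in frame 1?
1.7×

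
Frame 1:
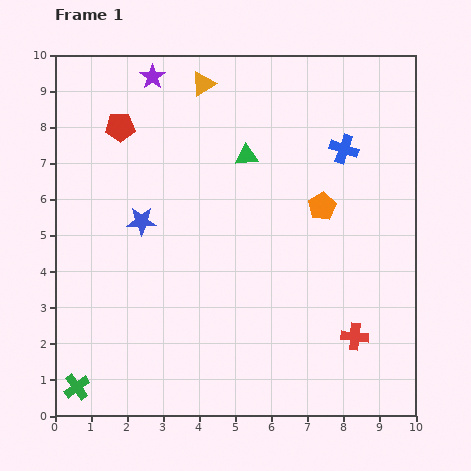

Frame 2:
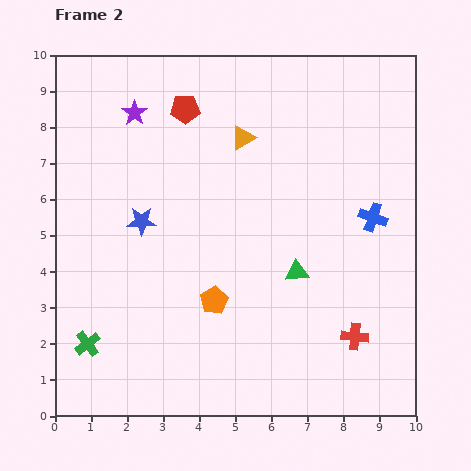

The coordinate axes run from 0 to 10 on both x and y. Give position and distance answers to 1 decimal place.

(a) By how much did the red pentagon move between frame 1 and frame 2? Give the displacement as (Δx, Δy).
(1.8, 0.5)

The red pentagon was at (1.8, 8.0) in frame 1 and (3.6, 8.5) in frame 2.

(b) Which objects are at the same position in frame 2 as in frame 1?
the red cross, the blue star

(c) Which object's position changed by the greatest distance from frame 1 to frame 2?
the orange pentagon

(moved 4.0; next 3.5)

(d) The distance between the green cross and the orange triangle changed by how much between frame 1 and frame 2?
-2.0

Distance in frame 1: 9.1. Distance in frame 2: 7.1.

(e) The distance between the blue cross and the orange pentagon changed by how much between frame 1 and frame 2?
+3.3

Distance in frame 1: 1.7. Distance in frame 2: 5.0.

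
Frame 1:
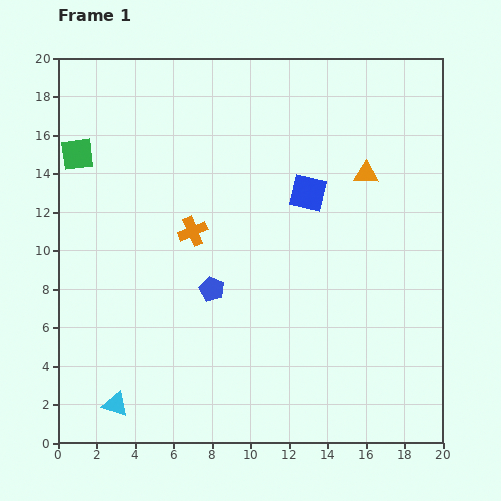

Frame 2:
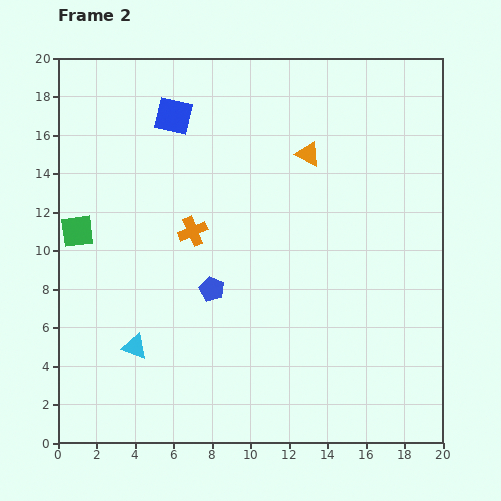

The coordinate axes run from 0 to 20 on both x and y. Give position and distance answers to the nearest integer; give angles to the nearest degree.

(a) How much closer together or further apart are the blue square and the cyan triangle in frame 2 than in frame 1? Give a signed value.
-3

Distance in frame 1: 15. Distance in frame 2: 12.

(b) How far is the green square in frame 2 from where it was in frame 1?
4

The green square moved from (1, 15) to (1, 11), a distance of √(0² + 4²) ≈ 4.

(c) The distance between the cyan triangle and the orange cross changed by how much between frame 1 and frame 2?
-3

Distance in frame 1: 10. Distance in frame 2: 7.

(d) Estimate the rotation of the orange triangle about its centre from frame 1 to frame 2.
24° clockwise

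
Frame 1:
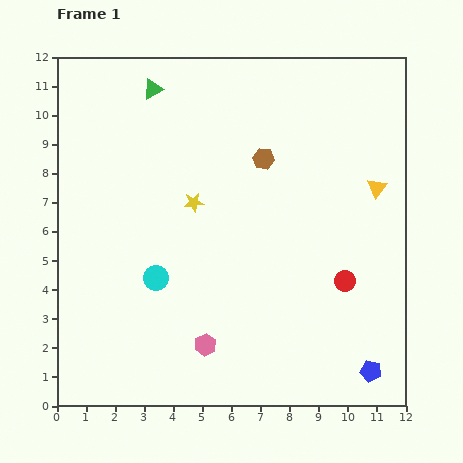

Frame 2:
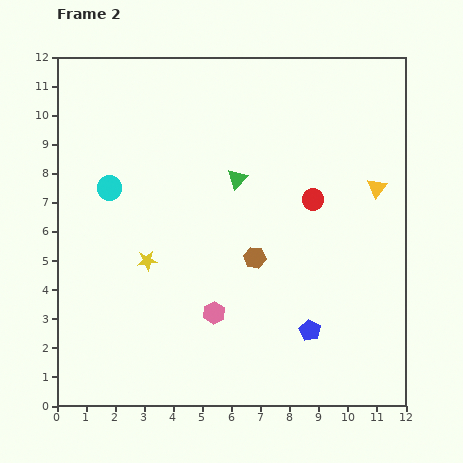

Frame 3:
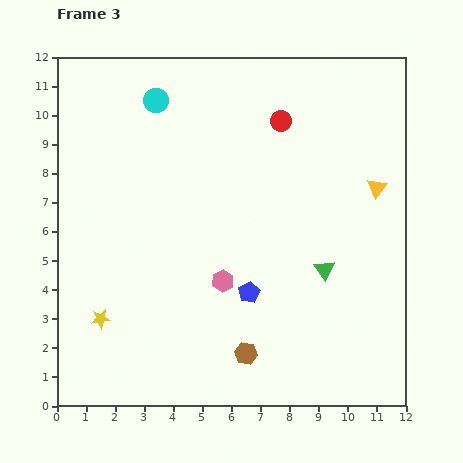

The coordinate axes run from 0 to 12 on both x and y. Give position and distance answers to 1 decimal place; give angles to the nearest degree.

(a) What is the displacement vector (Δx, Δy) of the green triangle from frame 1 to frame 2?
(2.9, -3.1)

The green triangle was at (3.3, 10.9) in frame 1 and (6.2, 7.8) in frame 2.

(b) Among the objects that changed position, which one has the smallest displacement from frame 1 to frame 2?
the pink hexagon

(moved 1.1)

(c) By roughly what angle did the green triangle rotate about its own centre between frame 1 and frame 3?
37° counter-clockwise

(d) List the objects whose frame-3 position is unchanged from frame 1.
the yellow triangle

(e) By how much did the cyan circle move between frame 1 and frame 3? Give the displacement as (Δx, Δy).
(0.0, 6.1)

The cyan circle was at (3.4, 4.4) in frame 1 and (3.4, 10.5) in frame 3.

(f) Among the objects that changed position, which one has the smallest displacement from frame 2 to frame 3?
the pink hexagon

(moved 1.1)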